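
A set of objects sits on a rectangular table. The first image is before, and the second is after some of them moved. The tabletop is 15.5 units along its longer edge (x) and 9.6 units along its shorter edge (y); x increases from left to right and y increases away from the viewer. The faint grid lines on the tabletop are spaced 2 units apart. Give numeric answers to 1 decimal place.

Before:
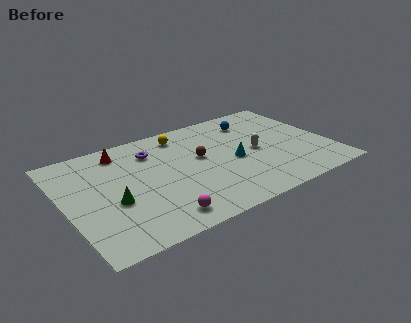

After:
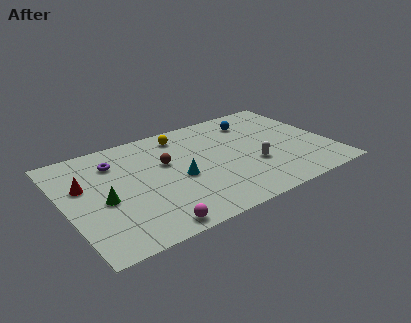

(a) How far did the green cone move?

0.6

From (2.6, 3.8) to (2.1, 4.2), the green cone covered √(0.5² + 0.4²) ≈ 0.6 units.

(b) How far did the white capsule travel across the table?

1.3

The white capsule moved from about (11.2, 4.6) to (10.8, 3.4), a distance of √(0.4² + 1.2²) ≈ 1.3.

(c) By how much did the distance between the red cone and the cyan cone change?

-1.6

The distance was about 7.2 in the first image and 5.6 in the second, so they moved 1.6 units closer together.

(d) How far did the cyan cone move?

3.3

From (9.8, 4.3) to (6.5, 4.2), the cyan cone covered √(3.3² + 0.1²) ≈ 3.3 units.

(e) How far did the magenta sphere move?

0.8

From (4.9, 1.4) to (4.3, 0.9), the magenta sphere covered √(0.6² + 0.5²) ≈ 0.8 units.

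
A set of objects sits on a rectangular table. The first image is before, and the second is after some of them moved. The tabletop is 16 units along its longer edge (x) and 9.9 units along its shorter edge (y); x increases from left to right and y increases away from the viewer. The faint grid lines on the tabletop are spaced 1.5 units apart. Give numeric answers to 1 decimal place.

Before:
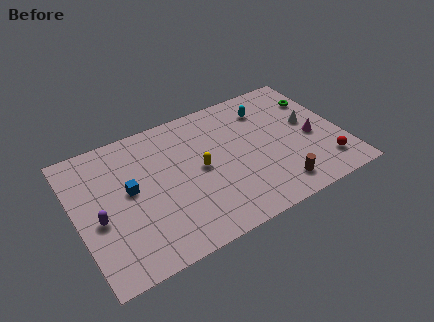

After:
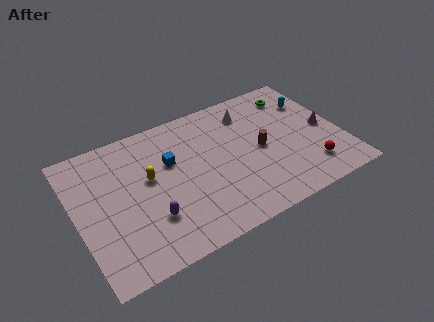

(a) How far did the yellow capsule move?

3.1

From (7.4, 5.0) to (4.4, 5.7), the yellow capsule covered √(3.0² + 0.7²) ≈ 3.1 units.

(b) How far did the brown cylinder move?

3.2

The brown cylinder moved from about (11.6, 1.6) to (11.1, 4.8), a distance of √(0.5² + 3.2²) ≈ 3.2.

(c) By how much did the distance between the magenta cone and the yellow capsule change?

+3.9

Before: roughly 6.8 units apart; after: 10.7. That's 3.9 units further apart.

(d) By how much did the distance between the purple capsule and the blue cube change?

+1.5

The distance was about 2.3 in the first image and 3.8 in the second, so they moved 1.5 units further apart.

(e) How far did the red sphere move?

0.9

The red sphere moved from about (14.6, 2.0) to (13.7, 2.1), a distance of √(0.9² + 0.1²) ≈ 0.9.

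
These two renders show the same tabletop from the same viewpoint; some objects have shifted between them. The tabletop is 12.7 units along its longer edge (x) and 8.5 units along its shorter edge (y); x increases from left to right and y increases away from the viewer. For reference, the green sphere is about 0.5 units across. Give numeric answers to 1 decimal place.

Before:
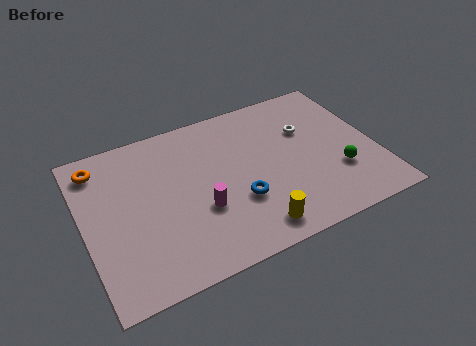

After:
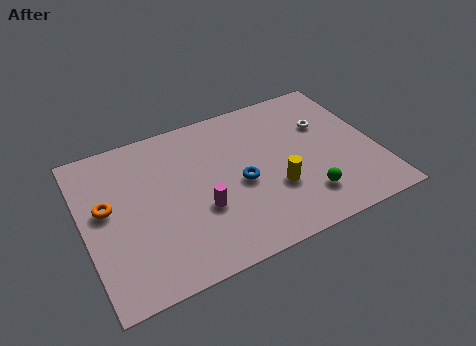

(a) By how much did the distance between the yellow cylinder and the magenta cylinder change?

+0.4

Before: roughly 2.8 units apart; after: 3.2. That's 0.4 units further apart.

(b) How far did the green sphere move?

1.8

The green sphere was near (10.9, 2.7) before and (9.3, 1.9) after, so it travelled √(1.6² + 0.8²) ≈ 1.8 units.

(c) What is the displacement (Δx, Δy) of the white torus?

(0.8, 0.0)

From the two frames, the white torus sits at roughly (9.9, 5.6) before and (10.7, 5.6) after.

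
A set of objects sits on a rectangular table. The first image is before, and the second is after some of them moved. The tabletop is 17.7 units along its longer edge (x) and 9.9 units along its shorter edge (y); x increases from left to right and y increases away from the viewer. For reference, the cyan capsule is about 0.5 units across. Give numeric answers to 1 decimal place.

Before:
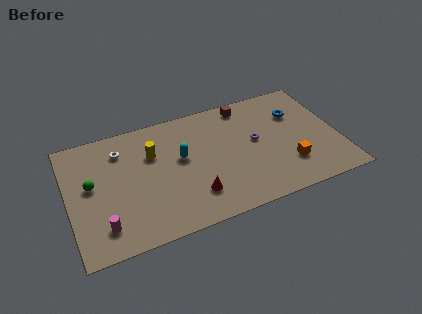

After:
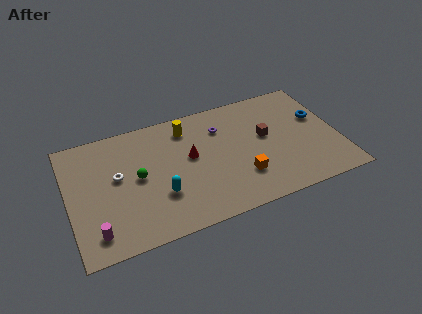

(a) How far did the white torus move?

2.1

The white torus was near (3.6, 7.7) before and (3.2, 5.6) after, so it travelled √(0.4² + 2.1²) ≈ 2.1 units.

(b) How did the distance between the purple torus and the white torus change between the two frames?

-1.8

Before: roughly 9.0 units apart; after: 7.2. That's 1.8 units closer together.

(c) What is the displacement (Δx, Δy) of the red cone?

(0.1, 3.2)

The red cone started near (7.9, 2.4) and ended near (8.0, 5.6).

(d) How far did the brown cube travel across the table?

3.3

From (12.0, 8.7) to (13.0, 5.6), the brown cube covered √(1.0² + 3.1²) ≈ 3.3 units.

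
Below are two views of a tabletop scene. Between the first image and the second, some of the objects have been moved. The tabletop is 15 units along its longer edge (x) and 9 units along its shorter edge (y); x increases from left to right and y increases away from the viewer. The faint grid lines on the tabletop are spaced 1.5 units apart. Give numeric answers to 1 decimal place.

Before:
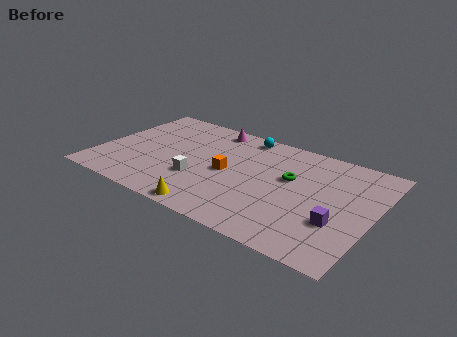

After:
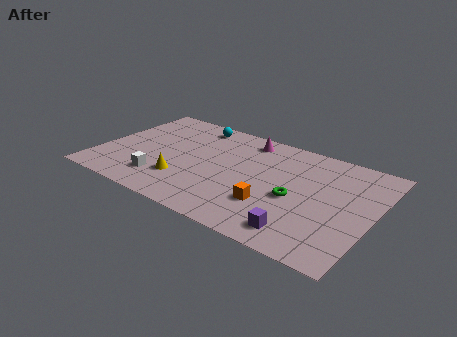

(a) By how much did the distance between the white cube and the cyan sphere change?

+0.6

They were about 5.3 units apart before and 5.9 after — 0.6 units further apart.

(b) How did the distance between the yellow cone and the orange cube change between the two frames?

+1.4

The distance was about 3.5 in the first image and 4.9 in the second, so they moved 1.4 units further apart.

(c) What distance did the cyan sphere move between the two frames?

2.8

The cyan sphere moved from about (7.4, 8.0) to (4.6, 7.8), a distance of √(2.8² + 0.2²) ≈ 2.8.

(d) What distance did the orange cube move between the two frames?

3.1

From (7.1, 4.3) to (9.8, 2.7), the orange cube covered √(2.7² + 1.6²) ≈ 3.1 units.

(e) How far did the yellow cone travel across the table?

2.6

The yellow cone moved from about (6.9, 0.8) to (4.9, 2.5), a distance of √(2.0² + 1.7²) ≈ 2.6.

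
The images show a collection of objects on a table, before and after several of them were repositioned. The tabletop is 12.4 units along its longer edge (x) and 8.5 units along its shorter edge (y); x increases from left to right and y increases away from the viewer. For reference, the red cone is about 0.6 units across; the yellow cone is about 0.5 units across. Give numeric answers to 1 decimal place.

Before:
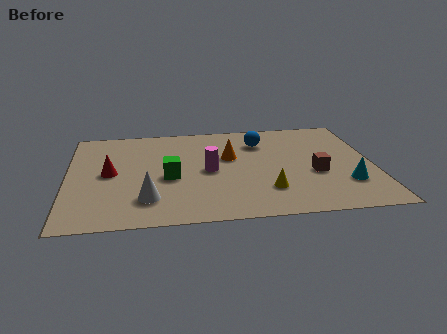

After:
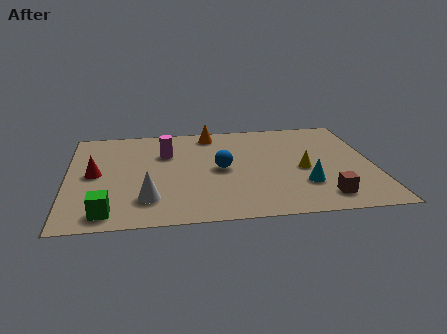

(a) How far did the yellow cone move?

2.2

The yellow cone was near (8.0, 2.2) before and (9.5, 3.8) after, so it travelled √(1.5² + 1.6²) ≈ 2.2 units.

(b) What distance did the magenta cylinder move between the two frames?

2.4

The magenta cylinder was near (5.7, 4.1) before and (4.0, 5.8) after, so it travelled √(1.7² + 1.7²) ≈ 2.4 units.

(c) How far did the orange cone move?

2.3

From (6.6, 5.2) to (5.9, 7.4), the orange cone covered √(0.7² + 2.2²) ≈ 2.3 units.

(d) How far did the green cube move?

3.6

The green cube moved from about (4.1, 3.7) to (1.6, 1.1), a distance of √(2.5² + 2.6²) ≈ 3.6.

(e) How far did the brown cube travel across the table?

2.0

From (10.0, 3.4) to (10.2, 1.4), the brown cube covered √(0.2² + 2.0²) ≈ 2.0 units.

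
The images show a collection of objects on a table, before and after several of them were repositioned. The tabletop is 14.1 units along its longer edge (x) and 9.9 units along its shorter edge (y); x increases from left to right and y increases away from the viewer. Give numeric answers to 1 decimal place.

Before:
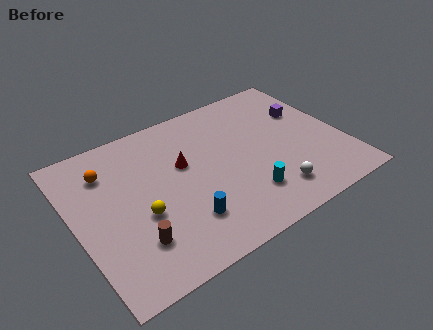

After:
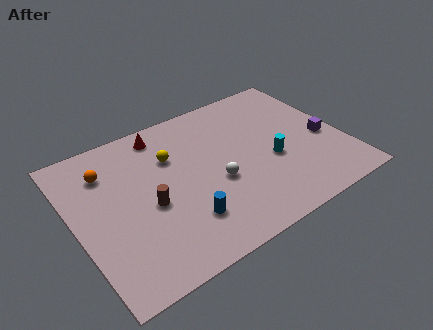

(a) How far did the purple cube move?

2.4

The purple cube was near (12.6, 6.5) before and (13.1, 4.2) after, so it travelled √(0.5² + 2.3²) ≈ 2.4 units.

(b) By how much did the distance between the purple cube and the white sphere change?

+0.5

Before: roughly 5.4 units apart; after: 5.9. That's 0.5 units further apart.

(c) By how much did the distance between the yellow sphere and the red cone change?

-1.5

Before: roughly 3.3 units apart; after: 1.8. That's 1.5 units closer together.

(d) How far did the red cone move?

2.7

The red cone moved from about (5.8, 6.0) to (5.1, 8.6), a distance of √(0.7² + 2.6²) ≈ 2.7.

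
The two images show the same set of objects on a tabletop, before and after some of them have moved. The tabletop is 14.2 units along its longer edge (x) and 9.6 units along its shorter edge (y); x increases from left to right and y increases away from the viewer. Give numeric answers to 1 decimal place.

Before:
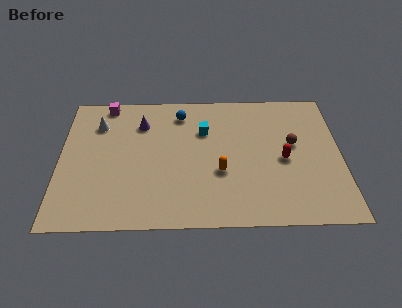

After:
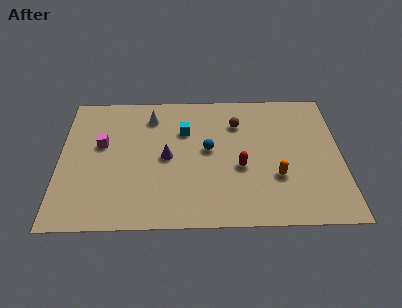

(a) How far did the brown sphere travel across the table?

3.2

The brown sphere moved from about (11.8, 5.5) to (9.0, 7.1), a distance of √(2.8² + 1.6²) ≈ 3.2.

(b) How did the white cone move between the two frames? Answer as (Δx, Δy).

(2.7, 0.5)

From the two frames, the white cone sits at roughly (1.9, 7.2) before and (4.6, 7.7) after.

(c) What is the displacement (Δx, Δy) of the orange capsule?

(2.8, -0.4)

The orange capsule started near (8.1, 3.6) and ended near (10.9, 3.2).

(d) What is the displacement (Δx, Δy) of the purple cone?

(1.3, -2.5)

The purple cone started near (4.1, 7.2) and ended near (5.4, 4.7).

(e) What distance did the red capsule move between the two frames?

2.3

The red capsule was near (11.3, 4.4) before and (9.1, 3.9) after, so it travelled √(2.2² + 0.5²) ≈ 2.3 units.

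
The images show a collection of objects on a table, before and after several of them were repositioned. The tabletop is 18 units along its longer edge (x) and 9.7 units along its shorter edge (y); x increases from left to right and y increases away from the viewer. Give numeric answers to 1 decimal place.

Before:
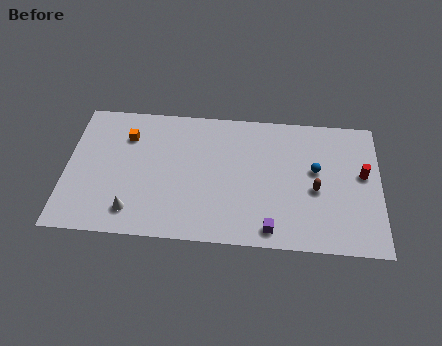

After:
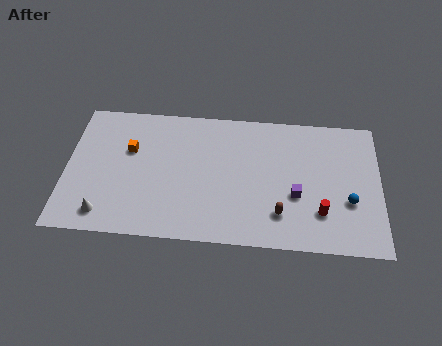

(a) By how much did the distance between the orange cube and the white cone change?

-0.5

Before: roughly 5.4 units apart; after: 4.9. That's 0.5 units closer together.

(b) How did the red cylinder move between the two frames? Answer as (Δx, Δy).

(-2.4, -2.9)

From the two frames, the red cylinder sits at roughly (17.0, 5.5) before and (14.6, 2.6) after.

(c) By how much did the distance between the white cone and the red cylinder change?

-1.3

The distance was about 13.6 in the first image and 12.3 in the second, so they moved 1.3 units closer together.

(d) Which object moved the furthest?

the red cylinder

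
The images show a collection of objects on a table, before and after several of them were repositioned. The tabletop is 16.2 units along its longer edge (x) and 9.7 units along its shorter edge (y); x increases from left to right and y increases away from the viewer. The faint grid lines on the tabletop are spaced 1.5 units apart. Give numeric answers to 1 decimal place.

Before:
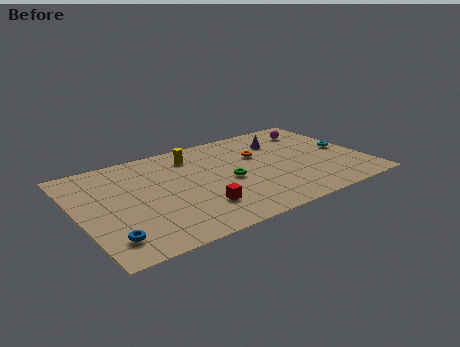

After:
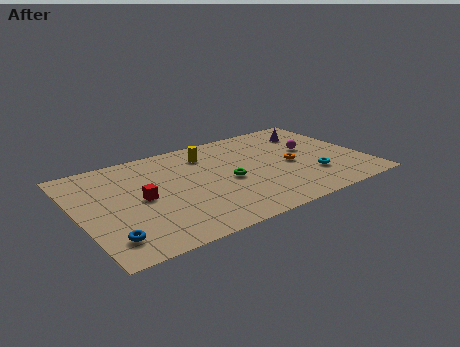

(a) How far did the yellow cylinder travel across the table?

0.8

The yellow cylinder was near (6.9, 7.8) before and (7.7, 7.6) after, so it travelled √(0.8² + 0.2²) ≈ 0.8 units.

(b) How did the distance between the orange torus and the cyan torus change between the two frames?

-3.1

They were about 5.0 units apart before and 1.9 after — 3.1 units closer together.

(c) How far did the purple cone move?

1.9

From (12.0, 7.2) to (13.9, 7.5), the purple cone covered √(1.9² + 0.3²) ≈ 1.9 units.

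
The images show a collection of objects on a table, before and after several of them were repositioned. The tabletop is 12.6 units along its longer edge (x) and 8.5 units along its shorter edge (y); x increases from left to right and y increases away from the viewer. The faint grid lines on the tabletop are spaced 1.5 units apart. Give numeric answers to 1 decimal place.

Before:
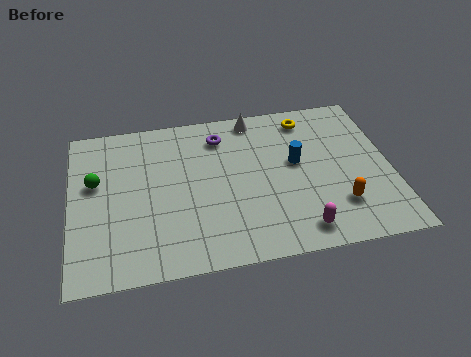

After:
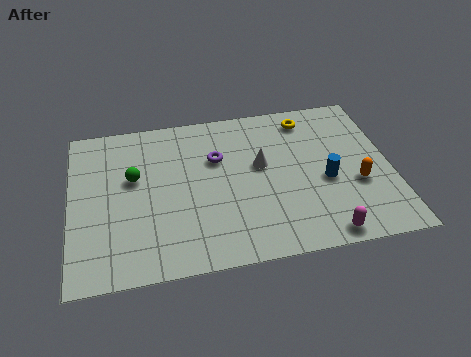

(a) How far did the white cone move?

2.7

From (7.4, 7.6) to (7.5, 4.9), the white cone covered √(0.1² + 2.7²) ≈ 2.7 units.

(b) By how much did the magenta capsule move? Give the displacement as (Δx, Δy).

(0.9, -0.4)

From the two frames, the magenta capsule sits at roughly (8.8, 1.2) before and (9.7, 0.8) after.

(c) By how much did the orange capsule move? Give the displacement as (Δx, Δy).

(0.8, 1.0)

From the two frames, the orange capsule sits at roughly (10.4, 2.2) before and (11.2, 3.2) after.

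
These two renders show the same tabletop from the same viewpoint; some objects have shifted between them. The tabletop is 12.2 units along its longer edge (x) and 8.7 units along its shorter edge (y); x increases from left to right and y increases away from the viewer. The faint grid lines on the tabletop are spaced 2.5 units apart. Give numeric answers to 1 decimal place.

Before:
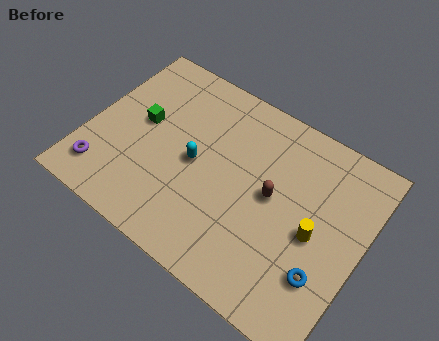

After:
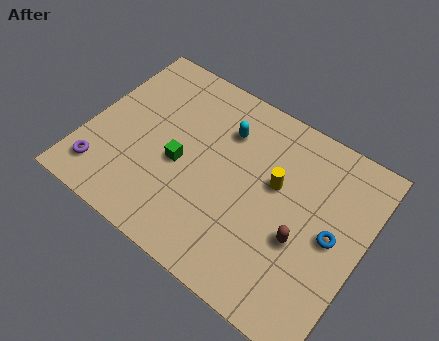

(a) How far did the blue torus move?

1.8

The blue torus moved from about (10.9, 2.5) to (10.9, 4.3), a distance of √(0.0² + 1.8²) ≈ 1.8.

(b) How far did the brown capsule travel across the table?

1.9

The brown capsule was near (8.2, 4.6) before and (9.7, 3.4) after, so it travelled √(1.5² + 1.2²) ≈ 1.9 units.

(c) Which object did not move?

the purple torus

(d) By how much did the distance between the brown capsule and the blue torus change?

-1.9

Before: roughly 3.4 units apart; after: 1.5. That's 1.9 units closer together.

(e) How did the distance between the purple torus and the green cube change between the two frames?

+0.4

They were about 3.4 units apart before and 3.8 after — 0.4 units further apart.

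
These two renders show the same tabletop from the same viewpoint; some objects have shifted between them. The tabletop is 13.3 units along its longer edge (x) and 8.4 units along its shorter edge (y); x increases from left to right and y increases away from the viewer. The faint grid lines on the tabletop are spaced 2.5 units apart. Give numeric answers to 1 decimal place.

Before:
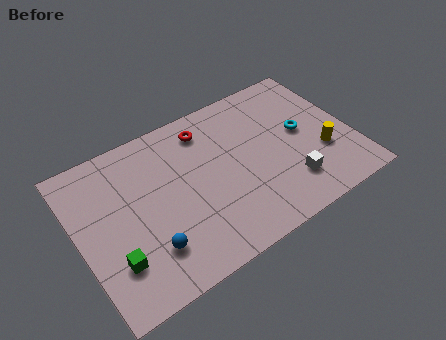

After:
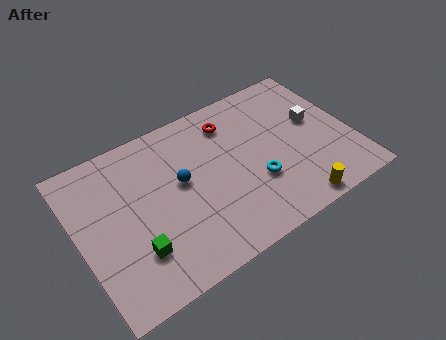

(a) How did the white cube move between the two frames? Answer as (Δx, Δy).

(1.8, 2.8)

The white cube was at about (9.9, 2.0) and moved to about (11.7, 4.8).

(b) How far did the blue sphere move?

3.3

The blue sphere was near (3.0, 2.1) before and (5.0, 4.7) after, so it travelled √(2.0² + 2.6²) ≈ 3.3 units.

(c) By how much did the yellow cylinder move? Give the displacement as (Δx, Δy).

(-1.8, -2.1)

The yellow cylinder started near (11.7, 2.9) and ended near (9.9, 0.8).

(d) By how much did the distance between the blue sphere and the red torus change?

-2.6

Before: roughly 6.0 units apart; after: 3.4. That's 2.6 units closer together.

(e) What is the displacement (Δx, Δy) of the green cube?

(1.0, 0.0)

From the two frames, the green cube sits at roughly (1.4, 2.3) before and (2.4, 2.3) after.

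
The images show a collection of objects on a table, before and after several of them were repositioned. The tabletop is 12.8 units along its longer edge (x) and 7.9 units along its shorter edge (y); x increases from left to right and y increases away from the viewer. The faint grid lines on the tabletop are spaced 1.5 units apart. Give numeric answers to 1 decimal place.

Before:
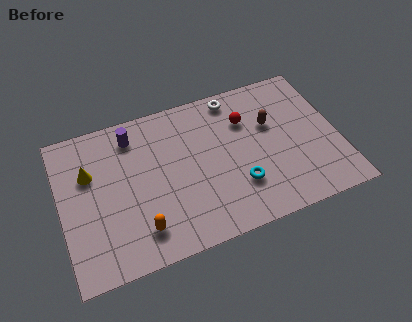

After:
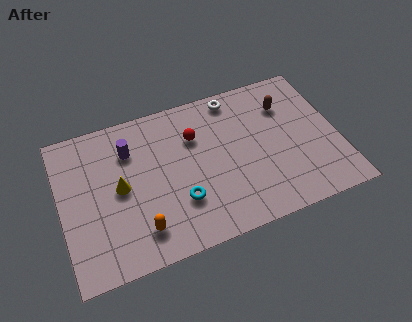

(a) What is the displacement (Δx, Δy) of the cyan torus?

(-2.7, 0.1)

The cyan torus was at about (8.0, 2.3) and moved to about (5.3, 2.4).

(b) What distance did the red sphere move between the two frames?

2.4

From (8.7, 5.6) to (6.3, 5.5), the red sphere covered √(2.4² + 0.1²) ≈ 2.4 units.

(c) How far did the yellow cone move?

1.8

The yellow cone moved from about (1.4, 5.2) to (2.7, 4.0), a distance of √(1.3² + 1.2²) ≈ 1.8.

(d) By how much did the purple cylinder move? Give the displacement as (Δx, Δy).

(-0.2, -0.7)

From the two frames, the purple cylinder sits at roughly (3.5, 6.5) before and (3.3, 5.8) after.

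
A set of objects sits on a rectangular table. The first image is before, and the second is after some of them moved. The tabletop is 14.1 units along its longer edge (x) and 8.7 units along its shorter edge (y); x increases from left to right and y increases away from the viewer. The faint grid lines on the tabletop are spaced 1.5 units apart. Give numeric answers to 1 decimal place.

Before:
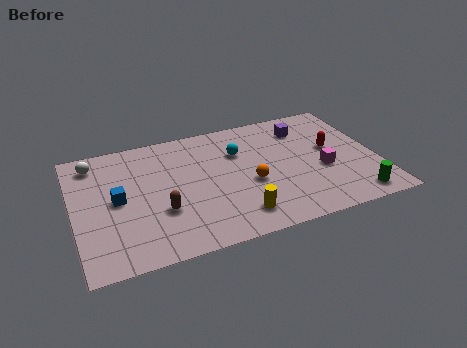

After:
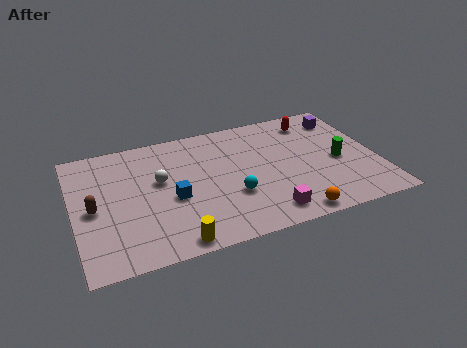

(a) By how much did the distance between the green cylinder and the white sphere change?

-4.8

The distance was about 13.2 in the first image and 8.4 in the second, so they moved 4.8 units closer together.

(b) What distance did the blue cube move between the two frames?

2.6

The blue cube moved from about (2.0, 4.4) to (4.5, 3.7), a distance of √(2.5² + 0.7²) ≈ 2.6.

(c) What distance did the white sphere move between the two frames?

3.6

The white sphere was near (1.1, 7.3) before and (4.0, 5.1) after, so it travelled √(2.9² + 2.2²) ≈ 3.6 units.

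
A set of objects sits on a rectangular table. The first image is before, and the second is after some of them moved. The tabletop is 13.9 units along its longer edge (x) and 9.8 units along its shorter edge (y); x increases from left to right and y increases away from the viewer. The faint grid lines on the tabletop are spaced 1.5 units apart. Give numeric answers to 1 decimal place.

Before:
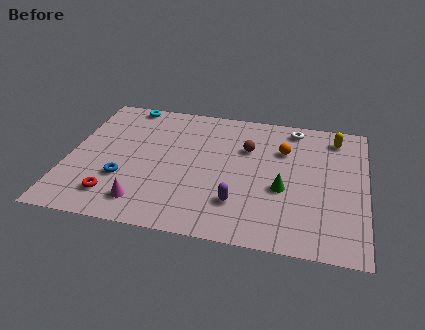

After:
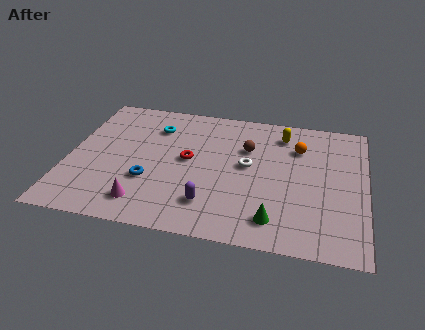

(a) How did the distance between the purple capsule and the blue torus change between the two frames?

-2.3

They were about 5.4 units apart before and 3.1 after — 2.3 units closer together.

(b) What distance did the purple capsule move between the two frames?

1.3

From (8.1, 2.5) to (6.8, 2.2), the purple capsule covered √(1.3² + 0.3²) ≈ 1.3 units.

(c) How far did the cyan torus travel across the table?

2.2

From (2.4, 9.0) to (3.9, 7.4), the cyan torus covered √(1.5² + 1.6²) ≈ 2.2 units.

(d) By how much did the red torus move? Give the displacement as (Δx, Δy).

(3.2, 3.3)

The red torus was at about (2.4, 1.9) and moved to about (5.6, 5.2).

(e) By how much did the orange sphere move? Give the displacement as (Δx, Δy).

(0.7, 0.3)

From the two frames, the orange sphere sits at roughly (10.0, 6.8) before and (10.7, 7.1) after.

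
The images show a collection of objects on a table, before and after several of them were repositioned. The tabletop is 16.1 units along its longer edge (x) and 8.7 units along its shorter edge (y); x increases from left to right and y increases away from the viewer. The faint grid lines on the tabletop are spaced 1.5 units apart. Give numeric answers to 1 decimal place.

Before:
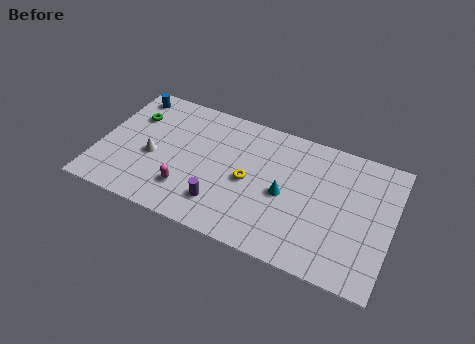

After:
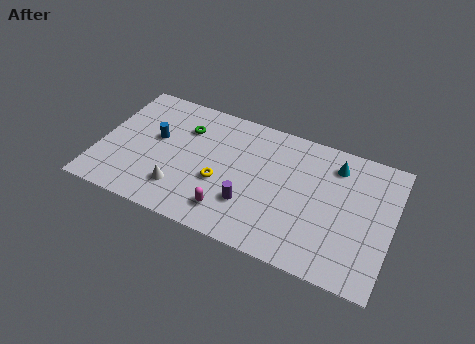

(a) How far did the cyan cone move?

3.9

The cyan cone was near (10.3, 4.0) before and (12.8, 7.0) after, so it travelled √(2.5² + 3.0²) ≈ 3.9 units.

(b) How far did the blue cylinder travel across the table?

3.1

The blue cylinder was near (1.2, 7.5) before and (3.0, 5.0) after, so it travelled √(1.8² + 2.5²) ≈ 3.1 units.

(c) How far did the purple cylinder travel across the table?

1.6

The purple cylinder moved from about (7.0, 2.0) to (8.5, 2.6), a distance of √(1.5² + 0.6²) ≈ 1.6.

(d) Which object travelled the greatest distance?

the cyan cone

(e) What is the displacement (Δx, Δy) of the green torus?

(2.9, 0.2)

From the two frames, the green torus sits at roughly (1.6, 6.1) before and (4.5, 6.3) after.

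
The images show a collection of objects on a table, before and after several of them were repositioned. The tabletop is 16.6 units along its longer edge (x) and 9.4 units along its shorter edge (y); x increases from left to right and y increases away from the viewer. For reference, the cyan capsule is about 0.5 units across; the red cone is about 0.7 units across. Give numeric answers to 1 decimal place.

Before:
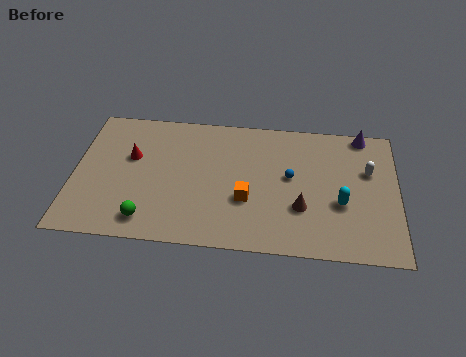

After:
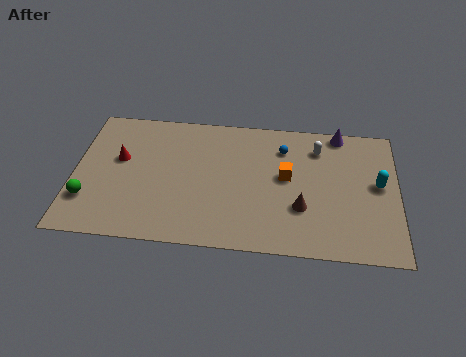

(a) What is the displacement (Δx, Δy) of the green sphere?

(-3.1, 1.1)

The green sphere started near (3.9, 1.5) and ended near (0.8, 2.6).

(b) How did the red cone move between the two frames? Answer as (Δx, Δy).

(-0.6, -0.2)

The red cone was at about (2.9, 5.8) and moved to about (2.3, 5.6).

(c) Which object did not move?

the brown cone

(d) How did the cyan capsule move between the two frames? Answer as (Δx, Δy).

(1.9, 1.5)

From the two frames, the cyan capsule sits at roughly (13.7, 3.6) before and (15.6, 5.1) after.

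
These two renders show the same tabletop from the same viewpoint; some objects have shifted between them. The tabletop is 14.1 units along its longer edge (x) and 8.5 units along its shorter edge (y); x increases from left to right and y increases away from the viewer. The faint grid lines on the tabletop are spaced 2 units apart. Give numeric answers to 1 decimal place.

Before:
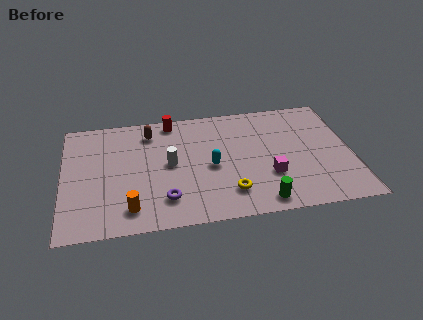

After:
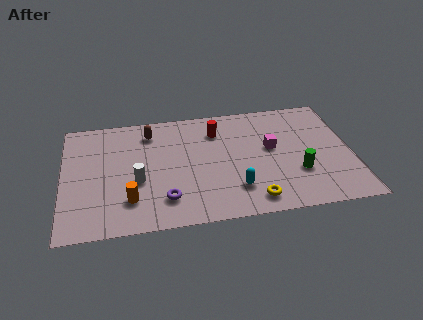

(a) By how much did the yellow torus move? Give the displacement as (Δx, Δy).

(1.1, -0.7)

From the two frames, the yellow torus sits at roughly (8.0, 1.9) before and (9.1, 1.2) after.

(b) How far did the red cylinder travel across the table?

2.5

The red cylinder moved from about (5.4, 7.6) to (7.6, 6.5), a distance of √(2.2² + 1.1²) ≈ 2.5.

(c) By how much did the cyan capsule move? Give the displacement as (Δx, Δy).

(1.1, -1.8)

The cyan capsule was at about (7.2, 3.9) and moved to about (8.3, 2.1).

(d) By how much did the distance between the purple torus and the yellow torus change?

+1.2

Before: roughly 3.1 units apart; after: 4.3. That's 1.2 units further apart.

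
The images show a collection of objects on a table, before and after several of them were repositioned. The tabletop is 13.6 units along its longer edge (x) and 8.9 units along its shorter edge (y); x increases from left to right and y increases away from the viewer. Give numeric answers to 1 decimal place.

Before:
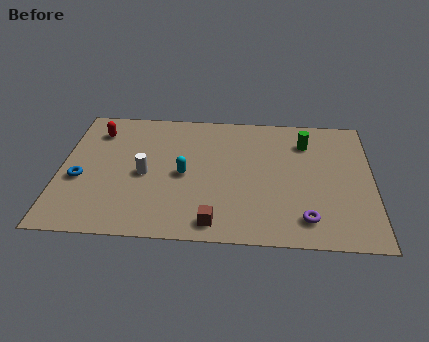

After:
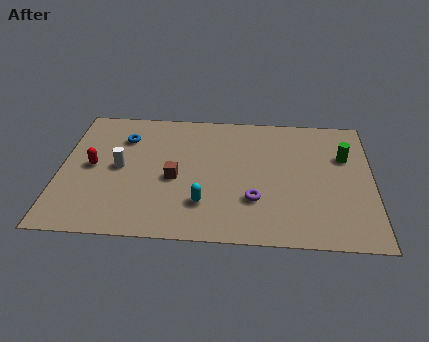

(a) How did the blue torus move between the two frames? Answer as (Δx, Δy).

(1.8, 3.0)

The blue torus started near (0.9, 3.6) and ended near (2.7, 6.6).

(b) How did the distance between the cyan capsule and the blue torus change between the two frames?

+1.1

Before: roughly 4.5 units apart; after: 5.6. That's 1.1 units further apart.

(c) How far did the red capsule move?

2.5

From (1.5, 7.0) to (1.4, 4.5), the red capsule covered √(0.1² + 2.5²) ≈ 2.5 units.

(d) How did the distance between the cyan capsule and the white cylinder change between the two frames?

+2.6

Before: roughly 1.7 units apart; after: 4.3. That's 2.6 units further apart.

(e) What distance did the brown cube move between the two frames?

3.3

The brown cube moved from about (6.8, 1.1) to (5.0, 3.9), a distance of √(1.8² + 2.8²) ≈ 3.3.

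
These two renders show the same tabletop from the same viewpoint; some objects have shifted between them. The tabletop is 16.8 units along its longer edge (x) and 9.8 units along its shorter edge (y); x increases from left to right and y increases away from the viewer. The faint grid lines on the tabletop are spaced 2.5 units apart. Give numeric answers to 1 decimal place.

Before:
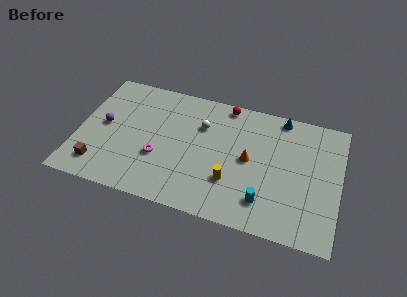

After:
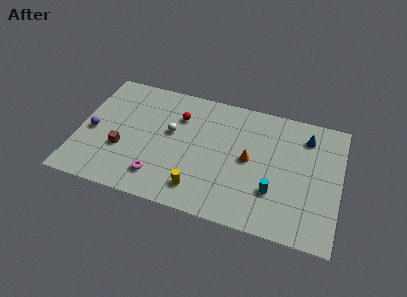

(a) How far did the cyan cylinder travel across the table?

1.0

The cyan cylinder moved from about (12.2, 2.1) to (12.7, 3.0), a distance of √(0.5² + 0.9²) ≈ 1.0.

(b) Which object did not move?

the orange cone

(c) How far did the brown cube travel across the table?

2.1

The brown cube was near (1.6, 1.8) before and (2.9, 3.5) after, so it travelled √(1.3² + 1.7²) ≈ 2.1 units.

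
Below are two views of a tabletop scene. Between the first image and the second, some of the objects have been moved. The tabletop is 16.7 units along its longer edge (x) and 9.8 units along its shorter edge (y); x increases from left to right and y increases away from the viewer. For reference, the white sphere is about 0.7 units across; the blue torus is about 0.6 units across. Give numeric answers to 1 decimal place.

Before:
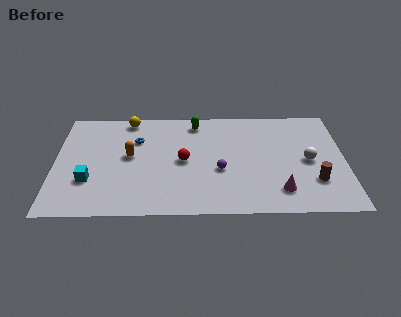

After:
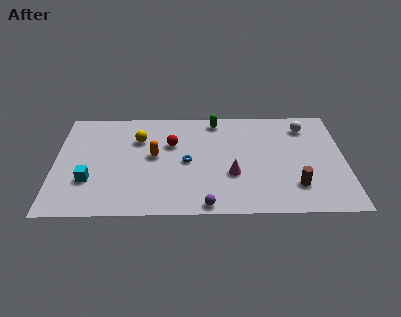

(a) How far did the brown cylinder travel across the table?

1.2

The brown cylinder was near (14.9, 2.8) before and (13.8, 2.4) after, so it travelled √(1.1² + 0.4²) ≈ 1.2 units.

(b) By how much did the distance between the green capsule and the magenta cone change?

-2.8

Before: roughly 8.0 units apart; after: 5.2. That's 2.8 units closer together.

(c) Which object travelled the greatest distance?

the blue torus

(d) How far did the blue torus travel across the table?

3.6

From (4.7, 6.8) to (7.6, 4.7), the blue torus covered √(2.9² + 2.1²) ≈ 3.6 units.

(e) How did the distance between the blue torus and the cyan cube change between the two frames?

+1.2

They were about 4.6 units apart before and 5.8 after — 1.2 units further apart.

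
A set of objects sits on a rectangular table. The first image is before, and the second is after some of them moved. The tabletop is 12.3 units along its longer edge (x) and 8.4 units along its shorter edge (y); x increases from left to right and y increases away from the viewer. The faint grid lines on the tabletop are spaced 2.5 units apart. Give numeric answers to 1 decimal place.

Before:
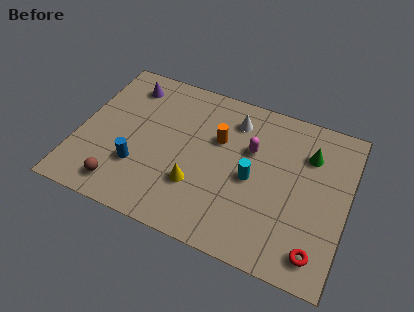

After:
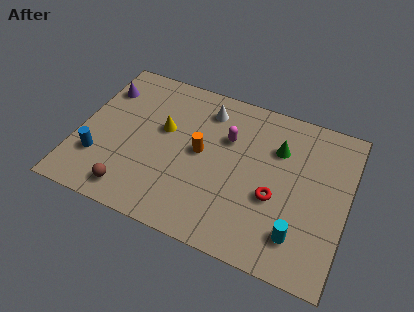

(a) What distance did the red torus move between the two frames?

2.9

From (11.2, 1.3) to (9.1, 3.3), the red torus covered √(2.1² + 2.0²) ≈ 2.9 units.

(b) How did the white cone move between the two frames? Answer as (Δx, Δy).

(-1.3, 0.1)

The white cone started near (6.9, 6.7) and ended near (5.6, 6.8).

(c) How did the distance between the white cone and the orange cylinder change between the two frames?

+1.0

Before: roughly 1.4 units apart; after: 2.4. That's 1.0 units further apart.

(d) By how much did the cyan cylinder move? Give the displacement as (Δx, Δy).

(2.3, -2.1)

From the two frames, the cyan cylinder sits at roughly (8.0, 3.9) before and (10.3, 1.8) after.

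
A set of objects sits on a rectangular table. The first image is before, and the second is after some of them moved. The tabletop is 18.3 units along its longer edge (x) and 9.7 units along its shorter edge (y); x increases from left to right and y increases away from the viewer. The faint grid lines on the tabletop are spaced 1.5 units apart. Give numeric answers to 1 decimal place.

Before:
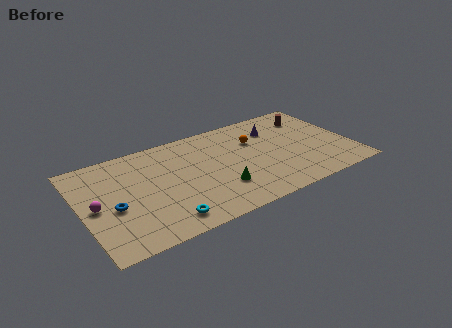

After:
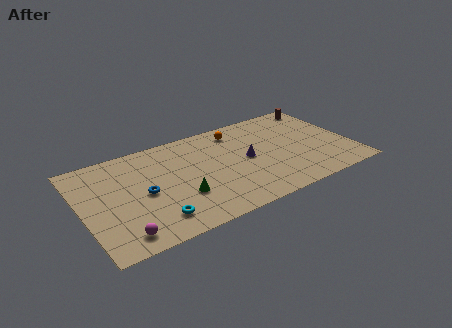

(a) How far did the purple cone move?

3.3

The purple cone moved from about (13.5, 7.2) to (11.2, 4.9), a distance of √(2.3² + 2.3²) ≈ 3.3.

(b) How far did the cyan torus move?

0.7

The cyan torus was near (5.1, 1.5) before and (4.5, 1.9) after, so it travelled √(0.6² + 0.4²) ≈ 0.7 units.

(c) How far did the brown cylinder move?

1.4

From (16.1, 7.5) to (17.1, 8.5), the brown cylinder covered √(1.0² + 1.0²) ≈ 1.4 units.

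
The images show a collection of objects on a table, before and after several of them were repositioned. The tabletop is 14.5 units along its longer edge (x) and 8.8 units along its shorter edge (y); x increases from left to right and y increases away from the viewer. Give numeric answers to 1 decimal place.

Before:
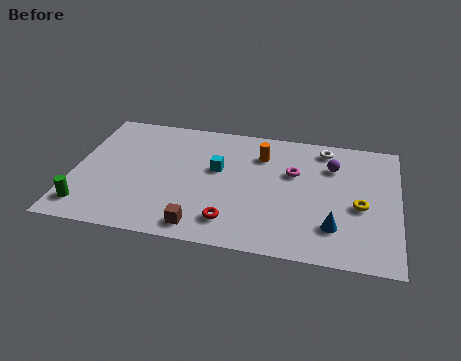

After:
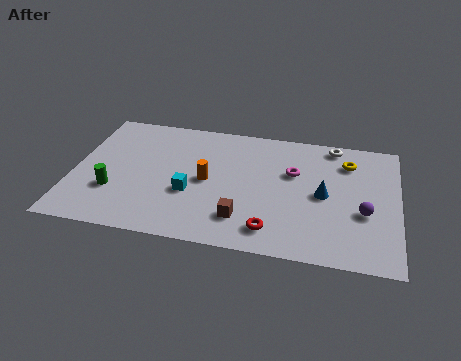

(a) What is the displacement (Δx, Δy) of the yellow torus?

(-0.6, 3.0)

The yellow torus started near (12.8, 3.8) and ended near (12.2, 6.8).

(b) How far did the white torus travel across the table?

0.5

The white torus moved from about (11.1, 7.6) to (11.5, 7.9), a distance of √(0.4² + 0.3²) ≈ 0.5.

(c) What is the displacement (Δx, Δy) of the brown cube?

(1.8, 0.9)

The brown cube started near (5.9, 1.1) and ended near (7.7, 2.0).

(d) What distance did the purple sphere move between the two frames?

3.4

The purple sphere was near (11.5, 6.4) before and (13.0, 3.4) after, so it travelled √(1.5² + 3.0²) ≈ 3.4 units.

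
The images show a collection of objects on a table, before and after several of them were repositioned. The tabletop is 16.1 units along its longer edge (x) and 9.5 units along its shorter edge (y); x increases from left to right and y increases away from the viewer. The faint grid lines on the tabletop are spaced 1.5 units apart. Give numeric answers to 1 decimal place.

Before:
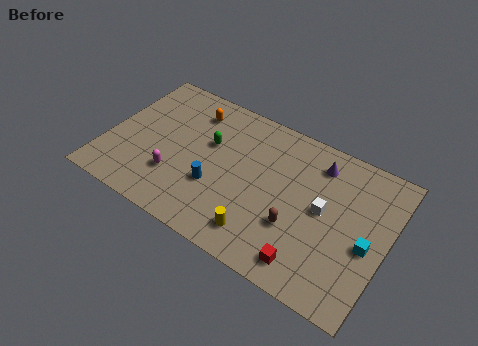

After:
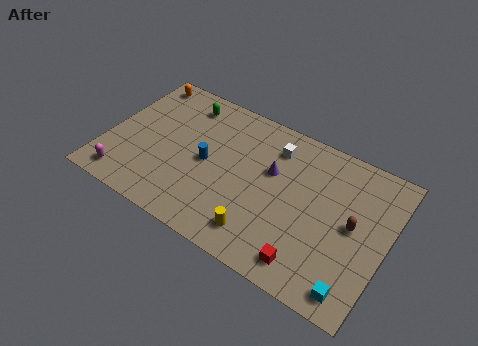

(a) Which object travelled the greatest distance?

the white cube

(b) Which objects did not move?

the yellow cylinder and the red cube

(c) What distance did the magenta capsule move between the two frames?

3.1

The magenta capsule moved from about (4.2, 2.8) to (1.5, 1.3), a distance of √(2.7² + 1.5²) ≈ 3.1.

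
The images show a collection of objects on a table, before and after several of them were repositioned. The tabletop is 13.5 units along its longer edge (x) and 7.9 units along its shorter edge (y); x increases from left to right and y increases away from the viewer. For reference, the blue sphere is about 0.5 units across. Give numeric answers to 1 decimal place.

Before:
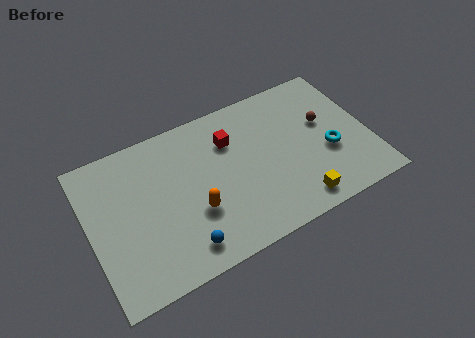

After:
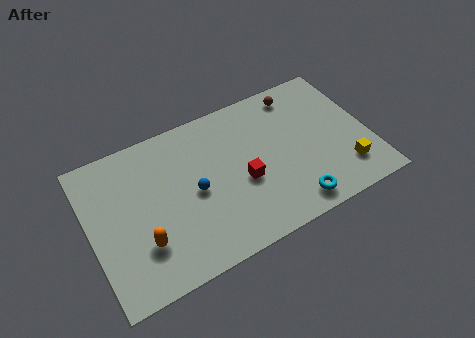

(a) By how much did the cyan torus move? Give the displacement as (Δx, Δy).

(-2.1, -2.0)

From the two frames, the cyan torus sits at roughly (11.5, 3.1) before and (9.4, 1.1) after.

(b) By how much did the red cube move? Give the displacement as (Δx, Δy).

(0.3, -2.4)

From the two frames, the red cube sits at roughly (7.0, 5.7) before and (7.3, 3.3) after.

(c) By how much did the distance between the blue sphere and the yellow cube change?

+1.9

They were about 5.5 units apart before and 7.4 after — 1.9 units further apart.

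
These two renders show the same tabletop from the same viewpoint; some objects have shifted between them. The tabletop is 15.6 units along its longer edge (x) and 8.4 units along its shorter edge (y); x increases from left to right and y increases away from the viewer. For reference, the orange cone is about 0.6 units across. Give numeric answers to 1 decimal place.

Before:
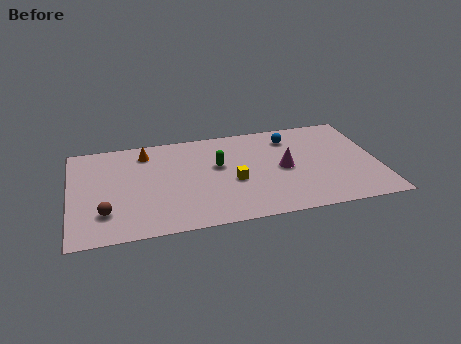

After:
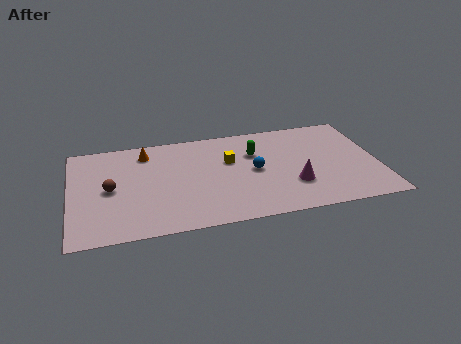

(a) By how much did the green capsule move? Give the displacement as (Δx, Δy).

(1.9, 0.7)

The green capsule was at about (7.5, 5.0) and moved to about (9.4, 5.7).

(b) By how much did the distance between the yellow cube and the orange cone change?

-1.0

They were about 5.5 units apart before and 4.5 after — 1.0 units closer together.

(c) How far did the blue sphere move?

3.2

The blue sphere moved from about (11.3, 6.7) to (9.3, 4.2), a distance of √(2.0² + 2.5²) ≈ 3.2.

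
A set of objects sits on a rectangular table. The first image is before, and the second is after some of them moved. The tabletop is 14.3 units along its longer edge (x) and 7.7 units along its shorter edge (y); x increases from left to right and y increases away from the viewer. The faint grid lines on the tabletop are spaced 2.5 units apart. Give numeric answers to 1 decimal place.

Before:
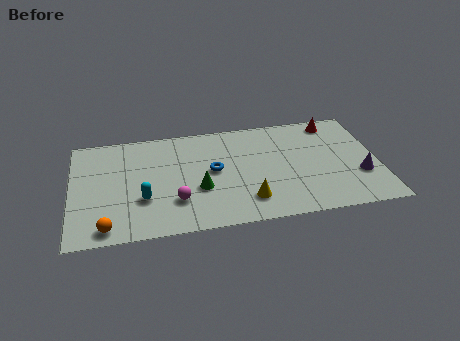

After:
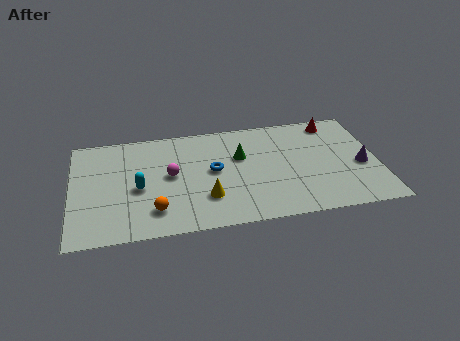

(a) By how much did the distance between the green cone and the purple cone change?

-1.7

They were about 7.5 units apart before and 5.8 after — 1.7 units closer together.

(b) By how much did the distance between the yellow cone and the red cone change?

+1.1

They were about 6.6 units apart before and 7.7 after — 1.1 units further apart.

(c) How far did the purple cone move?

0.7

From (13.4, 2.6) to (13.5, 3.3), the purple cone covered √(0.1² + 0.7²) ≈ 0.7 units.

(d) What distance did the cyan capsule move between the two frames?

0.8

From (3.3, 2.6) to (3.1, 3.4), the cyan capsule covered √(0.2² + 0.8²) ≈ 0.8 units.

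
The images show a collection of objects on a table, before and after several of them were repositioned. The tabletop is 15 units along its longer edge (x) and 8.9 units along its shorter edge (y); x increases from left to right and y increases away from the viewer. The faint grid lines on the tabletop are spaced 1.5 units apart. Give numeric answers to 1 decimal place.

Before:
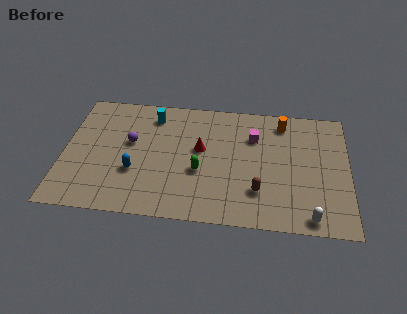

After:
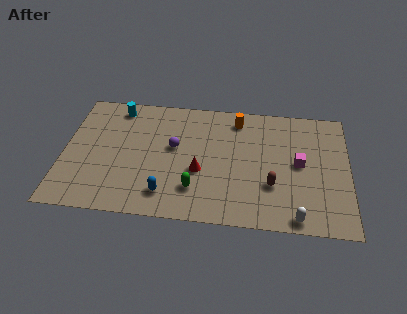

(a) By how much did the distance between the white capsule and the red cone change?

-1.4

They were about 7.2 units apart before and 5.8 after — 1.4 units closer together.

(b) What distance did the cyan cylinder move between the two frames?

1.9

The cyan cylinder was near (4.6, 7.3) before and (2.7, 7.7) after, so it travelled √(1.9² + 0.4²) ≈ 1.9 units.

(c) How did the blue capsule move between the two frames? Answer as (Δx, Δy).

(1.7, -1.4)

The blue capsule was at about (3.8, 3.1) and moved to about (5.5, 1.7).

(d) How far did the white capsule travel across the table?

0.7

The white capsule was near (13.0, 0.9) before and (12.3, 0.8) after, so it travelled √(0.7² + 0.1²) ≈ 0.7 units.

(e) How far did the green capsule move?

1.3

From (7.2, 3.5) to (7.0, 2.2), the green capsule covered √(0.2² + 1.3²) ≈ 1.3 units.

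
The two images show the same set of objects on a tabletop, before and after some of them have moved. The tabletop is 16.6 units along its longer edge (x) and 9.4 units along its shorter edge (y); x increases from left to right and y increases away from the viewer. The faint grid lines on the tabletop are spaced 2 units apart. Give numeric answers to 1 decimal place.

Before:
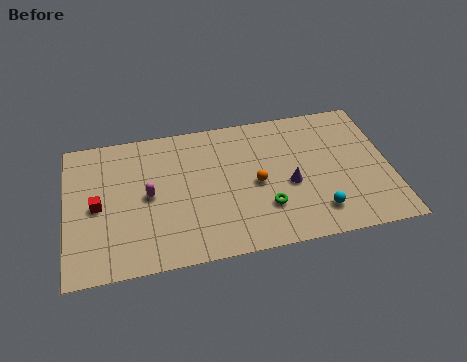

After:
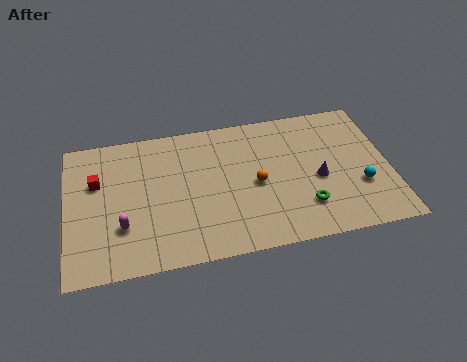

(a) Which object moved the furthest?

the cyan sphere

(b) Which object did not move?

the orange sphere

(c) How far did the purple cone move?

1.5

From (11.4, 4.0) to (12.9, 4.1), the purple cone covered √(1.5² + 0.1²) ≈ 1.5 units.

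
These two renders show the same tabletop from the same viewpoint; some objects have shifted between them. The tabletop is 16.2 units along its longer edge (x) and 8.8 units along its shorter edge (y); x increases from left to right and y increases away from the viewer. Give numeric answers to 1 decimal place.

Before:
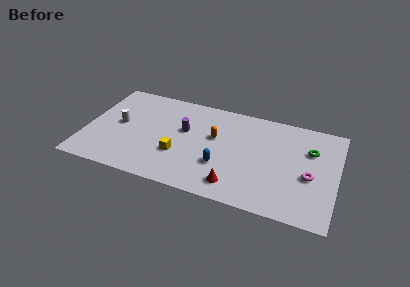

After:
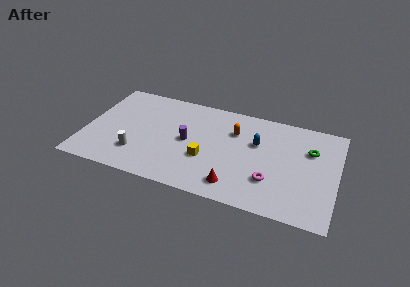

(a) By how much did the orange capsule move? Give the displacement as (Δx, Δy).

(1.2, 0.9)

The orange capsule was at about (8.3, 5.3) and moved to about (9.5, 6.2).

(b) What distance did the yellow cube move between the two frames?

1.8

From (6.1, 3.0) to (7.9, 3.2), the yellow cube covered √(1.8² + 0.2²) ≈ 1.8 units.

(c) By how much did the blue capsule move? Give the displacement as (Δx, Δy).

(2.1, 2.7)

The blue capsule started near (8.9, 2.9) and ended near (11.0, 5.6).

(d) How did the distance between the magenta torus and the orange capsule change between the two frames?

-2.0

They were about 6.4 units apart before and 4.4 after — 2.0 units closer together.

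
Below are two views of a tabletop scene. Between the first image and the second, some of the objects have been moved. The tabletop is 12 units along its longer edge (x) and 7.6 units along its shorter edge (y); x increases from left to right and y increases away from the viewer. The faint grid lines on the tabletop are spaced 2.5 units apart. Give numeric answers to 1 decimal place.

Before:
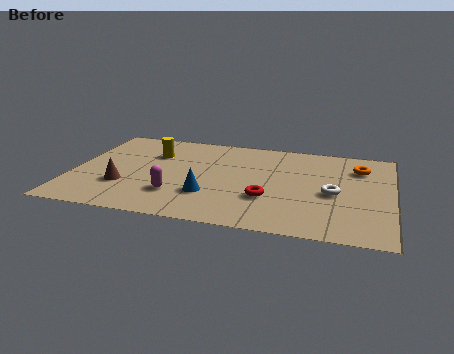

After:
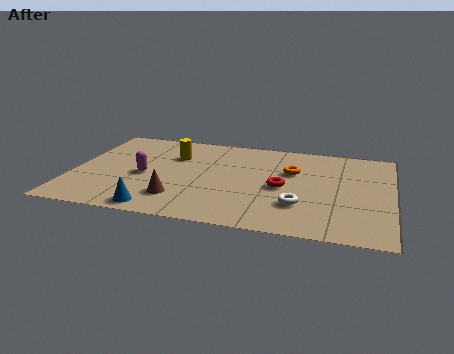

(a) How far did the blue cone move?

2.3

The blue cone was near (5.2, 2.3) before and (3.4, 0.8) after, so it travelled √(1.8² + 1.5²) ≈ 2.3 units.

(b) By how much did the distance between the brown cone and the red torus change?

-1.2

The distance was about 5.4 in the first image and 4.2 in the second, so they moved 1.2 units closer together.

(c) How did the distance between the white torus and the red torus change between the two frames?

-1.1

Before: roughly 2.6 units apart; after: 1.5. That's 1.1 units closer together.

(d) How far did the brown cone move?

2.2

The brown cone moved from about (2.0, 2.4) to (4.1, 1.8), a distance of √(2.1² + 0.6²) ≈ 2.2.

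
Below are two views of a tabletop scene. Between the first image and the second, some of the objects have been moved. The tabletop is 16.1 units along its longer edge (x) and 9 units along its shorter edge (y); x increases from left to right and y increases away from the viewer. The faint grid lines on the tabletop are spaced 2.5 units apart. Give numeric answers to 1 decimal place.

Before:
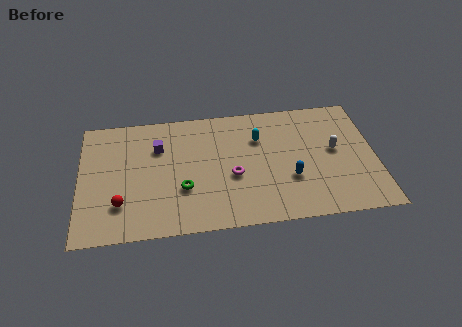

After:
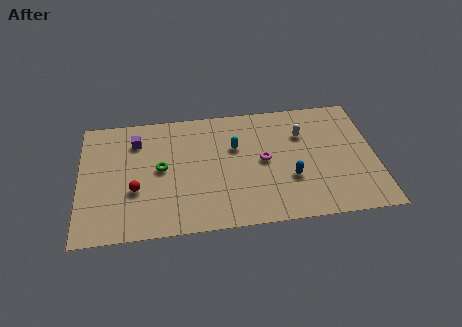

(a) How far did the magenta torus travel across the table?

1.9

The magenta torus moved from about (8.3, 3.7) to (10.0, 4.6), a distance of √(1.7² + 0.9²) ≈ 1.9.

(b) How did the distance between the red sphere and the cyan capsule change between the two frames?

-2.5

They were about 8.5 units apart before and 6.0 after — 2.5 units closer together.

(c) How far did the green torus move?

2.0

The green torus moved from about (5.6, 3.1) to (4.4, 4.7), a distance of √(1.2² + 1.6²) ≈ 2.0.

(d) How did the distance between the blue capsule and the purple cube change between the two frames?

+1.3

Before: roughly 7.8 units apart; after: 9.1. That's 1.3 units further apart.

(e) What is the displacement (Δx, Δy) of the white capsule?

(-1.7, 1.4)

The white capsule started near (13.9, 4.9) and ended near (12.2, 6.3).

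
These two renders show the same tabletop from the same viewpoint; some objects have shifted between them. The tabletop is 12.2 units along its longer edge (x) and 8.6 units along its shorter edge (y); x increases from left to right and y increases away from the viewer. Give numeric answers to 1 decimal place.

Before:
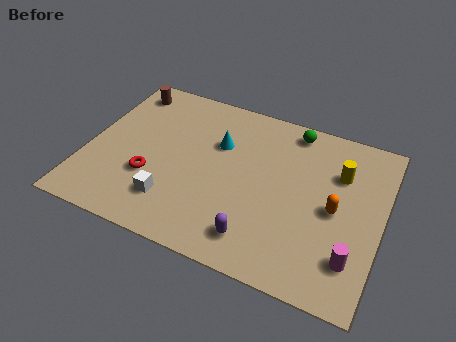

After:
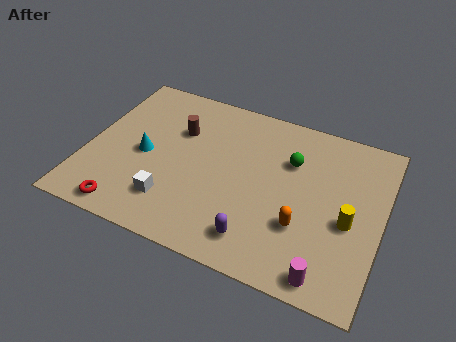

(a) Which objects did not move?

the purple capsule and the white cube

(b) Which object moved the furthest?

the cyan cone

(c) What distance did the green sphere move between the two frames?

1.7

The green sphere was near (8.2, 7.6) before and (8.3, 5.9) after, so it travelled √(0.1² + 1.7²) ≈ 1.7 units.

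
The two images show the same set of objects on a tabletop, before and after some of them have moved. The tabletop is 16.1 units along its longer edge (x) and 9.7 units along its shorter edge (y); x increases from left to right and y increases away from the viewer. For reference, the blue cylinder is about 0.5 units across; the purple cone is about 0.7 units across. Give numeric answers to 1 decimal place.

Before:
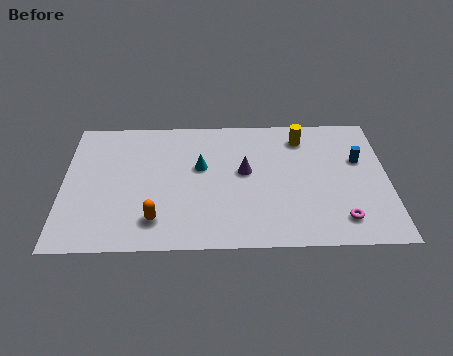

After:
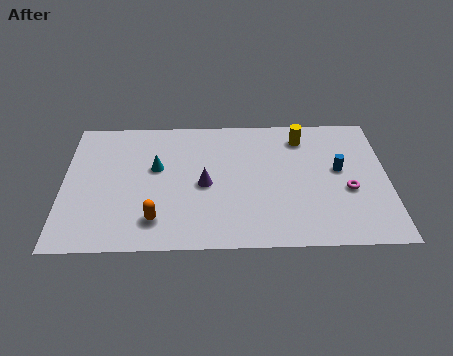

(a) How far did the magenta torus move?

2.1

The magenta torus moved from about (13.7, 1.8) to (14.1, 3.9), a distance of √(0.4² + 2.1²) ≈ 2.1.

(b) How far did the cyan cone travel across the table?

2.2

The cyan cone moved from about (6.8, 5.8) to (4.6, 5.8), a distance of √(2.2² + 0.0²) ≈ 2.2.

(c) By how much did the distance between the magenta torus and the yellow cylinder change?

-1.8

The distance was about 6.4 in the first image and 4.6 in the second, so they moved 1.8 units closer together.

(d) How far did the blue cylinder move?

1.2

From (14.7, 6.1) to (13.7, 5.4), the blue cylinder covered √(1.0² + 0.7²) ≈ 1.2 units.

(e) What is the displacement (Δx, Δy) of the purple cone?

(-2.0, -0.9)

The purple cone was at about (9.0, 5.4) and moved to about (7.0, 4.5).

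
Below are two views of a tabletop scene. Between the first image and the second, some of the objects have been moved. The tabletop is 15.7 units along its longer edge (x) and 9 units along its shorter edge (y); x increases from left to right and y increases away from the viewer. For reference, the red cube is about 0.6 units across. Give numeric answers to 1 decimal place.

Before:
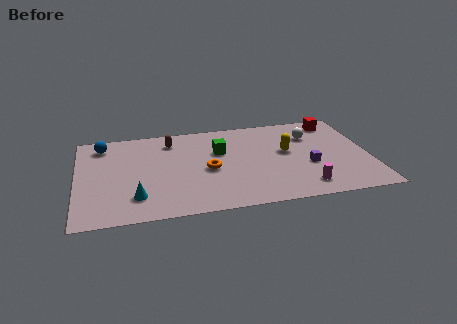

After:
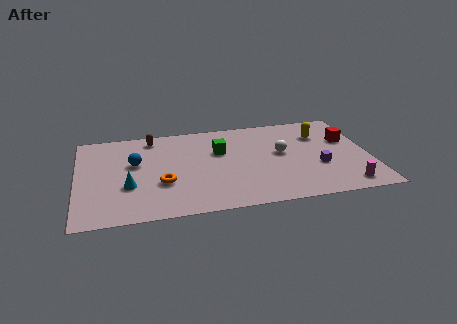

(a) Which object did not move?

the green cube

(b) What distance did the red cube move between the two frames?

2.1

From (14.1, 7.7) to (14.6, 5.7), the red cube covered √(0.5² + 2.0²) ≈ 2.1 units.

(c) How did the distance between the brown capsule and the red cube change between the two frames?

+1.7

The distance was about 9.0 in the first image and 10.7 in the second, so they moved 1.7 units further apart.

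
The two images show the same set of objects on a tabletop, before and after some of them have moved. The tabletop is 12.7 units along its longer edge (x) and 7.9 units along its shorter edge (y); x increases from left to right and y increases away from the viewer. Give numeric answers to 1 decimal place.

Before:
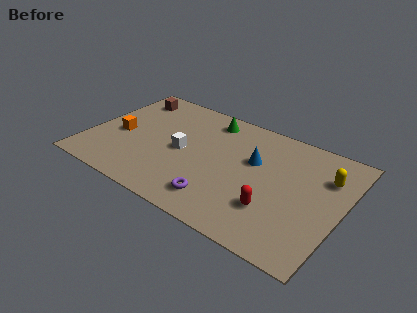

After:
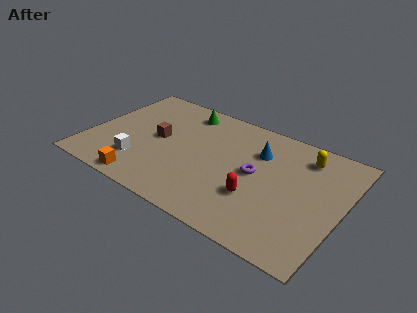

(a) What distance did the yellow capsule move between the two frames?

1.4

From (11.7, 5.6) to (10.5, 6.4), the yellow capsule covered √(1.2² + 0.8²) ≈ 1.4 units.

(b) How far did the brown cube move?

3.1

The brown cube was near (1.4, 6.5) before and (3.4, 4.1) after, so it travelled √(2.0² + 2.4²) ≈ 3.1 units.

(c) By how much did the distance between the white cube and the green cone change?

+1.9

Before: roughly 3.0 units apart; after: 4.9. That's 1.9 units further apart.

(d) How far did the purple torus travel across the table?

3.0

From (7.0, 1.5) to (8.4, 4.1), the purple torus covered √(1.4² + 2.6²) ≈ 3.0 units.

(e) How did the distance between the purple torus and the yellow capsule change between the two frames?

-3.1

Before: roughly 6.2 units apart; after: 3.1. That's 3.1 units closer together.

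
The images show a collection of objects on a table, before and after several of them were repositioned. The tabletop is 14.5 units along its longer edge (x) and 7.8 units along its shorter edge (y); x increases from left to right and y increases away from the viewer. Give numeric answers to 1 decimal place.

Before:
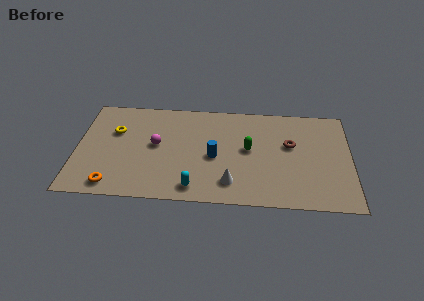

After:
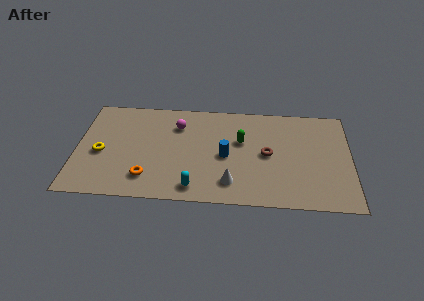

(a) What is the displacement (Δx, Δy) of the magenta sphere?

(1.1, 1.6)

The magenta sphere was at about (4.2, 4.2) and moved to about (5.3, 5.8).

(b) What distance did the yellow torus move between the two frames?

1.8

From (2.0, 5.1) to (1.3, 3.4), the yellow torus covered √(0.7² + 1.7²) ≈ 1.8 units.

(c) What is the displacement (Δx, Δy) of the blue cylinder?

(0.6, 0.1)

From the two frames, the blue cylinder sits at roughly (7.3, 3.5) before and (7.9, 3.6) after.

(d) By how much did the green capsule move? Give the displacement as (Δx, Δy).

(-0.4, 0.6)

The green capsule started near (9.1, 4.2) and ended near (8.7, 4.8).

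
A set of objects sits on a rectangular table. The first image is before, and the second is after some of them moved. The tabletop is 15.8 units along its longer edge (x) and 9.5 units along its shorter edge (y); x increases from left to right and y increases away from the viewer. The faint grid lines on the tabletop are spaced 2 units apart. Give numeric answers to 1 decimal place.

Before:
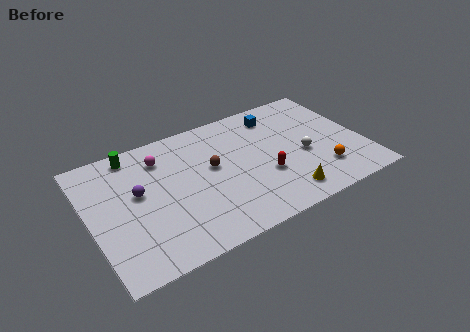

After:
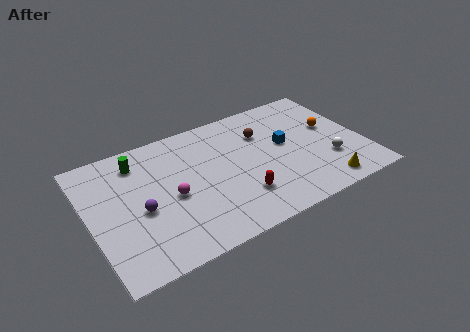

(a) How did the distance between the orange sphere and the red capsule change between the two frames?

+3.2

They were about 3.4 units apart before and 6.6 after — 3.2 units further apart.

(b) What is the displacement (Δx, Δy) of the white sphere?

(1.3, -1.1)

The white sphere started near (12.3, 4.0) and ended near (13.6, 2.9).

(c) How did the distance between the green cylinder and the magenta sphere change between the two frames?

+1.9

They were about 1.8 units apart before and 3.7 after — 1.9 units further apart.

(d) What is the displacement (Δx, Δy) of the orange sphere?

(1.1, 3.2)

The orange sphere started near (13.1, 2.3) and ended near (14.2, 5.5).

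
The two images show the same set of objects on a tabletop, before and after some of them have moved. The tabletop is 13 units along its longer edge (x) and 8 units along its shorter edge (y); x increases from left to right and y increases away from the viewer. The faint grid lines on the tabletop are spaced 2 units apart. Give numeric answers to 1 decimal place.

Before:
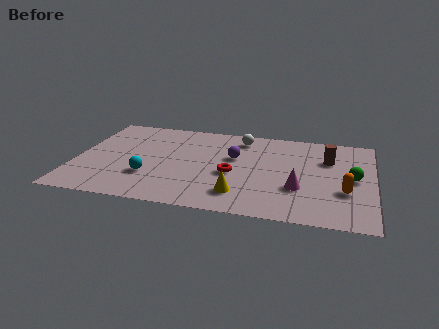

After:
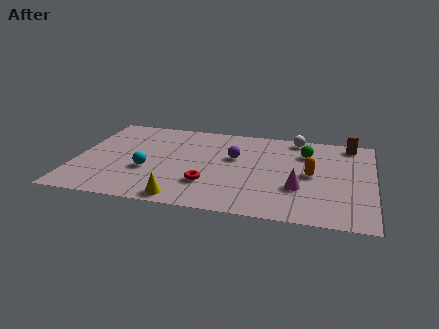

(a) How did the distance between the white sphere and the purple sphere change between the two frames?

+1.7

The distance was about 1.8 in the first image and 3.5 in the second, so they moved 1.7 units further apart.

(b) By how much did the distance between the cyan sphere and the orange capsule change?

-1.3

The distance was about 8.5 in the first image and 7.2 in the second, so they moved 1.3 units closer together.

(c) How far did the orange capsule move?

1.9

The orange capsule was near (11.8, 2.8) before and (10.3, 4.0) after, so it travelled √(1.5² + 1.2²) ≈ 1.9 units.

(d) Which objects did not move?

the purple sphere and the magenta cone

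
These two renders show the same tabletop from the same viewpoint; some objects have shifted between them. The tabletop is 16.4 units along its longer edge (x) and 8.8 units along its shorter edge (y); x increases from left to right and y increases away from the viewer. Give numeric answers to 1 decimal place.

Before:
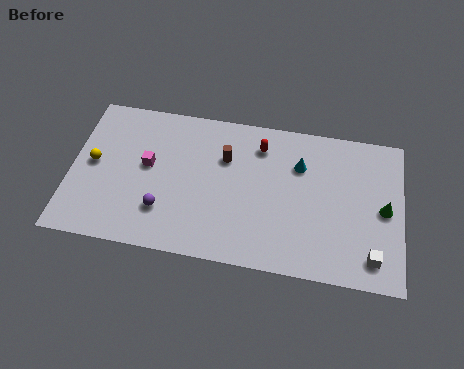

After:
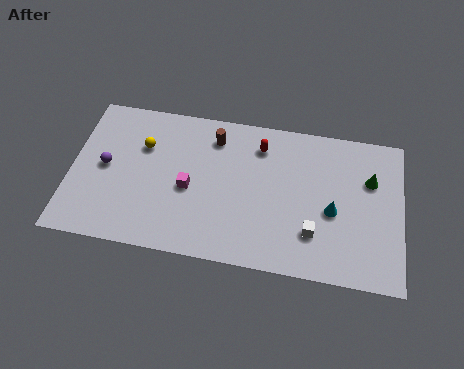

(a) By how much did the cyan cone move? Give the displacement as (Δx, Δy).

(1.7, -2.4)

The cyan cone was at about (11.3, 6.2) and moved to about (13.0, 3.8).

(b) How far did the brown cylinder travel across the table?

1.3

From (7.6, 6.0) to (7.0, 7.1), the brown cylinder covered √(0.6² + 1.1²) ≈ 1.3 units.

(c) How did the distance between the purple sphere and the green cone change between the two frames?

+2.2

The distance was about 11.0 in the first image and 13.2 in the second, so they moved 2.2 units further apart.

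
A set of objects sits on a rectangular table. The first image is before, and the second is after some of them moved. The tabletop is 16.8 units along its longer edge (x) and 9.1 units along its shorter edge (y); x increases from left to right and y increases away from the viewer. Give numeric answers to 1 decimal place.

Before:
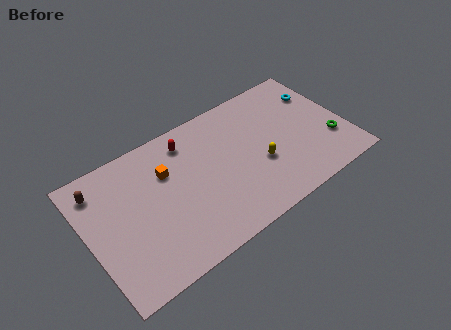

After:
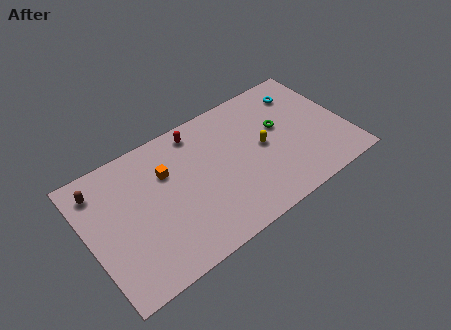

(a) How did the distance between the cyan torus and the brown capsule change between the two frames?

-1.1

They were about 14.5 units apart before and 13.4 after — 1.1 units closer together.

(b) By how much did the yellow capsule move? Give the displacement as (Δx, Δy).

(0.4, 1.1)

The yellow capsule was at about (11.0, 3.5) and moved to about (11.4, 4.6).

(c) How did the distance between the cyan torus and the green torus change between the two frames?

-1.3

They were about 3.8 units apart before and 2.5 after — 1.3 units closer together.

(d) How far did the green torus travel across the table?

3.9

The green torus moved from about (15.6, 2.8) to (12.7, 5.4), a distance of √(2.9² + 2.6²) ≈ 3.9.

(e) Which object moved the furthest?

the green torus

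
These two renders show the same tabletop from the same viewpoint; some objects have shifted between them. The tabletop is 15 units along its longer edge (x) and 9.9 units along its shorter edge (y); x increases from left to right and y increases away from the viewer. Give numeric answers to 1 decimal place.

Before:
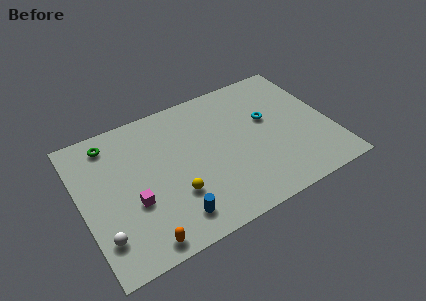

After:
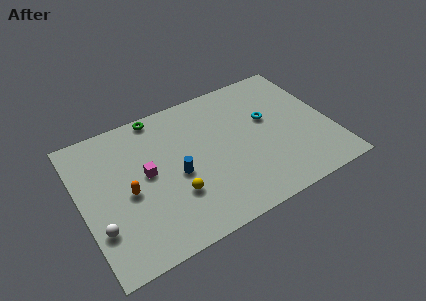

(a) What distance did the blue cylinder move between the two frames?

2.8

The blue cylinder moved from about (5.0, 1.7) to (5.6, 4.4), a distance of √(0.6² + 2.7²) ≈ 2.8.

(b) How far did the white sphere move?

0.6

From (0.9, 2.3) to (0.8, 2.9), the white sphere covered √(0.1² + 0.6²) ≈ 0.6 units.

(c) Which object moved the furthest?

the orange capsule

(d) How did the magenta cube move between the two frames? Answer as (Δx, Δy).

(1.0, 1.6)

The magenta cube started near (2.9, 3.7) and ended near (3.9, 5.3).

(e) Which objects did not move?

the cyan torus and the yellow sphere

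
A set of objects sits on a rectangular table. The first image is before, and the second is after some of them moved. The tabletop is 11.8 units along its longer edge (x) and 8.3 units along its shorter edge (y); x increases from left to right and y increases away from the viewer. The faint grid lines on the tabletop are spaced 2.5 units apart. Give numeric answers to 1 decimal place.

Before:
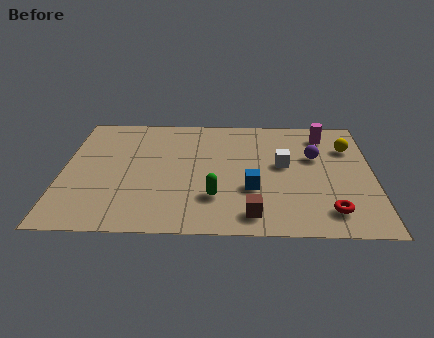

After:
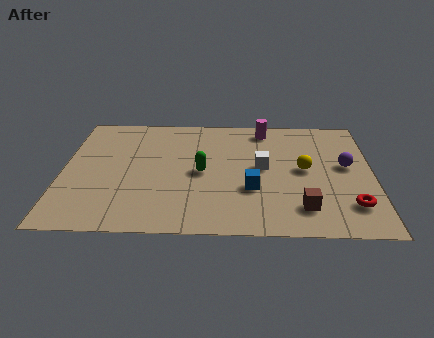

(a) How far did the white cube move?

0.8

From (8.4, 4.6) to (7.6, 4.4), the white cube covered √(0.8² + 0.2²) ≈ 0.8 units.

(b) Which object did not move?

the blue cube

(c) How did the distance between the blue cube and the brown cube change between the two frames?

+0.5

They were about 1.7 units apart before and 2.2 after — 0.5 units further apart.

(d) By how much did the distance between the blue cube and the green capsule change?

+0.7

They were about 1.5 units apart before and 2.2 after — 0.7 units further apart.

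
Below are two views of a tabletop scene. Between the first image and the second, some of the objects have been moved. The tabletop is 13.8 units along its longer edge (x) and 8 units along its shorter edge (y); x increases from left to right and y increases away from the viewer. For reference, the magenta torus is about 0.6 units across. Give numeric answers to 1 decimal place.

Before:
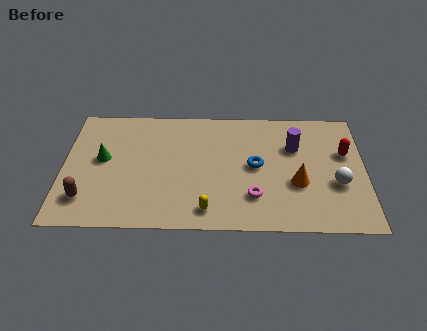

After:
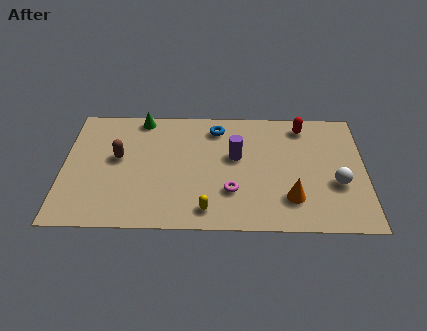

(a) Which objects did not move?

the yellow capsule and the white sphere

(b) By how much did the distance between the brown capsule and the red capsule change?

-3.4

The distance was about 12.2 in the first image and 8.8 in the second, so they moved 3.4 units closer together.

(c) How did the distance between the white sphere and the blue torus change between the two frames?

+2.7

Before: roughly 3.9 units apart; after: 6.6. That's 2.7 units further apart.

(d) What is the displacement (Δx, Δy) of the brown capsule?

(1.4, 2.7)

From the two frames, the brown capsule sits at roughly (1.1, 1.8) before and (2.5, 4.5) after.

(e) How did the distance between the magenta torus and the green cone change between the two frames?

-0.9

The distance was about 7.3 in the first image and 6.4 in the second, so they moved 0.9 units closer together.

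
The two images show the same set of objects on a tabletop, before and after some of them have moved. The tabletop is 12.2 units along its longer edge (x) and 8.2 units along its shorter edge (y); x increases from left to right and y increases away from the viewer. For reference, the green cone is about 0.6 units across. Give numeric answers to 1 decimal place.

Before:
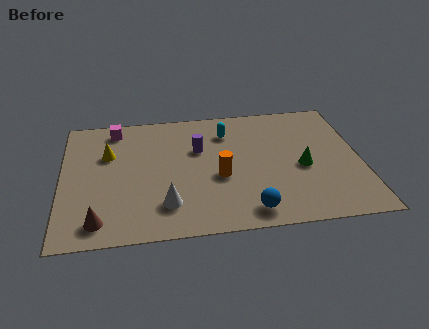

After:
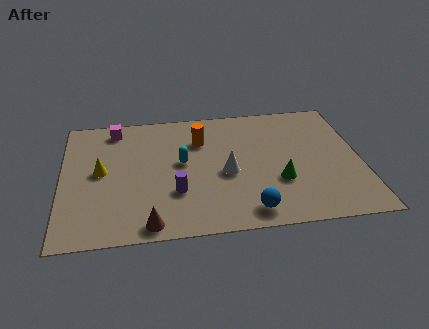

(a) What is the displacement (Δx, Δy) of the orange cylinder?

(-0.7, 2.5)

The orange cylinder was at about (6.4, 3.4) and moved to about (5.7, 5.9).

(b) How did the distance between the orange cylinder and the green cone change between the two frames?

+1.0

The distance was about 3.4 in the first image and 4.4 in the second, so they moved 1.0 units further apart.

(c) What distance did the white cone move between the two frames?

3.0

From (4.2, 1.9) to (6.7, 3.6), the white cone covered √(2.5² + 1.7²) ≈ 3.0 units.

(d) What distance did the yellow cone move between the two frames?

1.1

The yellow cone moved from about (1.9, 5.4) to (1.6, 4.3), a distance of √(0.3² + 1.1²) ≈ 1.1.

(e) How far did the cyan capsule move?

2.6

The cyan capsule moved from about (6.8, 6.3) to (4.9, 4.5), a distance of √(1.9² + 1.8²) ≈ 2.6.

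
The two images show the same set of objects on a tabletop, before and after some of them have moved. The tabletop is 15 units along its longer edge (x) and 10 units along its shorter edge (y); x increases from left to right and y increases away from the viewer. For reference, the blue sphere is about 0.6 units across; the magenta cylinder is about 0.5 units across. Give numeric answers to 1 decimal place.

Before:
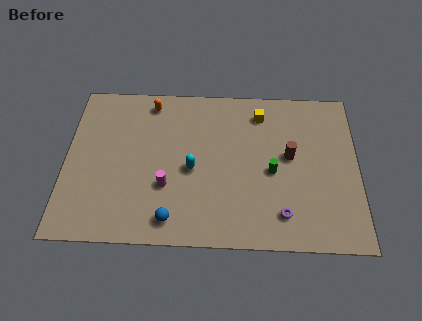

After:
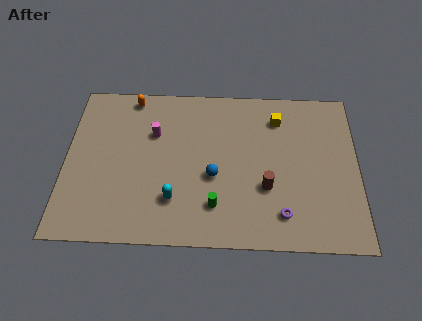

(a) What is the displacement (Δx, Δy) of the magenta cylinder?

(-0.7, 3.3)

The magenta cylinder started near (5.2, 3.4) and ended near (4.5, 6.7).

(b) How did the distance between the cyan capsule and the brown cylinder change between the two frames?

-0.3

The distance was about 5.1 in the first image and 4.8 in the second, so they moved 0.3 units closer together.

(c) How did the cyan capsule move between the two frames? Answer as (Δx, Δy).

(-0.9, -1.9)

The cyan capsule started near (6.5, 4.5) and ended near (5.6, 2.6).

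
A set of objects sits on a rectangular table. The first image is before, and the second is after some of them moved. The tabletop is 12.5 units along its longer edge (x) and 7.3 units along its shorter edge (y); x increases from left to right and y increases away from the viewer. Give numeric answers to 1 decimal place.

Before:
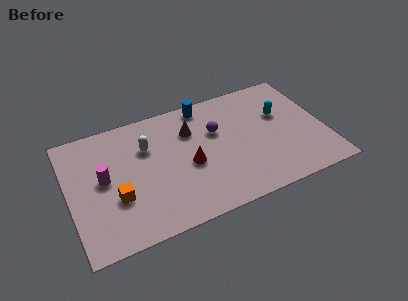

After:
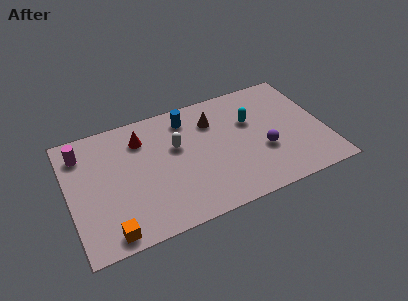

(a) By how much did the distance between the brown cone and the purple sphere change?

+2.2

The distance was about 1.3 in the first image and 3.5 in the second, so they moved 2.2 units further apart.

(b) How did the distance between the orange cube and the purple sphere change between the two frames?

+2.4

They were about 5.5 units apart before and 7.9 after — 2.4 units further apart.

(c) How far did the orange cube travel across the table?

1.9

The orange cube moved from about (2.2, 2.6) to (1.7, 0.8), a distance of √(0.5² + 1.8²) ≈ 1.9.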